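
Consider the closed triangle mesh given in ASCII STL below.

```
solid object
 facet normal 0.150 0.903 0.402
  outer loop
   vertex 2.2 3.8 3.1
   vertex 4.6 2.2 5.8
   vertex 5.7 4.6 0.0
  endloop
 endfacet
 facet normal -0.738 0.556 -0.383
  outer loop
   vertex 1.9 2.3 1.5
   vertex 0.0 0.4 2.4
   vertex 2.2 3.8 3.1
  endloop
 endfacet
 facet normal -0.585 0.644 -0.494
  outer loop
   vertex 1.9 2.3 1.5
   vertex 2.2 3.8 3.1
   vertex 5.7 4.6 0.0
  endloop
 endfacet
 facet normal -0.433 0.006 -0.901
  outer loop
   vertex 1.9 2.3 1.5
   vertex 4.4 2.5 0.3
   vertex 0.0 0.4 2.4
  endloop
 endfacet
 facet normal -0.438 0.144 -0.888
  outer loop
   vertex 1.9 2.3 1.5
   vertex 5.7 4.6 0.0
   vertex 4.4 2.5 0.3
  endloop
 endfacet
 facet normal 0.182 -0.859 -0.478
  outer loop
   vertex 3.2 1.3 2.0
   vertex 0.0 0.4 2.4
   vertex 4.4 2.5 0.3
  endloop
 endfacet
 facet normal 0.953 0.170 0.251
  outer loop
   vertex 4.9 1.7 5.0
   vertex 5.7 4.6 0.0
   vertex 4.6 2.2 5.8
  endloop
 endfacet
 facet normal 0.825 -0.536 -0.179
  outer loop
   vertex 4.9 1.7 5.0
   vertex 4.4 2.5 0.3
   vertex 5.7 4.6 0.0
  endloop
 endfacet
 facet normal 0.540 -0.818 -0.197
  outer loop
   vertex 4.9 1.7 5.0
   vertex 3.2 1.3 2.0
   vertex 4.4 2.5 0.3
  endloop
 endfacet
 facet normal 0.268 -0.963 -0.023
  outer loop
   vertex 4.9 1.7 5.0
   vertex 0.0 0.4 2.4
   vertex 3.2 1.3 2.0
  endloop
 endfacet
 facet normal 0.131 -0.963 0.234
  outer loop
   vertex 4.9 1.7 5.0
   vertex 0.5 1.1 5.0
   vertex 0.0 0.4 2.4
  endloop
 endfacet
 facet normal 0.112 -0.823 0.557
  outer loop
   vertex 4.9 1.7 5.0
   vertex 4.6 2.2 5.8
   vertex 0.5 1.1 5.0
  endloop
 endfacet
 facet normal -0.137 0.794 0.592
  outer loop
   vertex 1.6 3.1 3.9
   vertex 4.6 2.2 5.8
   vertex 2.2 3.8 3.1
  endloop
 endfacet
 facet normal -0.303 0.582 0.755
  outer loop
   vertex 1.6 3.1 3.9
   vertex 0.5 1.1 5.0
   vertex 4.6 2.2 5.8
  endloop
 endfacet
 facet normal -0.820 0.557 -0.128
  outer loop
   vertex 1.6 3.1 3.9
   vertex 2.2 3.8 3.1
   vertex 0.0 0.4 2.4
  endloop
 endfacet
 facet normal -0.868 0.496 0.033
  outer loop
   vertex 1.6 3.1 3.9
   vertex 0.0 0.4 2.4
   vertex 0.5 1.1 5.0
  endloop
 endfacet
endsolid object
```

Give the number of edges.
24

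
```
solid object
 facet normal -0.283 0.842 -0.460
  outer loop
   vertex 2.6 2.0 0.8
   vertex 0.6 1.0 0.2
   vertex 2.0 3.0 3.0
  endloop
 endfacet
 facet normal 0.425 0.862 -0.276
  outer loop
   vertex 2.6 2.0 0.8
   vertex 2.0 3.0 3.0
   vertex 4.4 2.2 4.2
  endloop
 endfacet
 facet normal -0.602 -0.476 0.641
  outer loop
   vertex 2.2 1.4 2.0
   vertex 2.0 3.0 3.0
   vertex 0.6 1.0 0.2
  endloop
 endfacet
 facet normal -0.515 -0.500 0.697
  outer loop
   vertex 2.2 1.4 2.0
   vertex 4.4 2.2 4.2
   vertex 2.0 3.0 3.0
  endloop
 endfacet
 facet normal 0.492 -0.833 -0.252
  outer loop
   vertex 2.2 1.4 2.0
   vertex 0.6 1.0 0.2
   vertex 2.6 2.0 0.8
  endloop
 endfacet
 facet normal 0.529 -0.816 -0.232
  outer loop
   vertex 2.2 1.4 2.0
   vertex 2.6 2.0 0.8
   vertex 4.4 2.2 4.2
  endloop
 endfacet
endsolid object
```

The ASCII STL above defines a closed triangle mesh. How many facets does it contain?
6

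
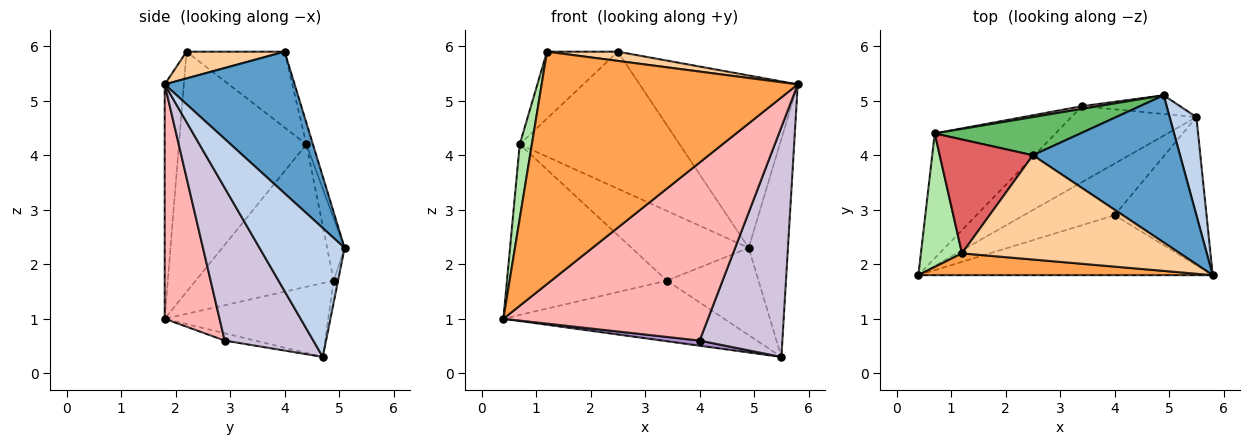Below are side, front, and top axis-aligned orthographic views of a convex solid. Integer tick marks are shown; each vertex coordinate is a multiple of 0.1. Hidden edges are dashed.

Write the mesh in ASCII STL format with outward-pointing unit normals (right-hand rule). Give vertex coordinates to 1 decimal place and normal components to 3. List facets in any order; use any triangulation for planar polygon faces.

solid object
 facet normal 0.530 0.645 0.550
  outer loop
   vertex 2.5 4.0 5.9
   vertex 5.8 1.8 5.3
   vertex 4.9 5.1 2.3
  endloop
 endfacet
 facet normal 0.892 0.412 0.185
  outer loop
   vertex 5.5 4.7 0.3
   vertex 4.9 5.1 2.3
   vertex 5.8 1.8 5.3
  endloop
 endfacet
 facet normal -0.074 -0.993 0.093
  outer loop
   vertex 1.2 2.2 5.9
   vertex 0.4 1.8 1.0
   vertex 5.8 1.8 5.3
  endloop
 endfacet
 facet normal 0.121 -0.088 0.989
  outer loop
   vertex 1.2 2.2 5.9
   vertex 5.8 1.8 5.3
   vertex 2.5 4.0 5.9
  endloop
 endfacet
 facet normal -0.039 0.963 0.268
  outer loop
   vertex 0.7 4.4 4.2
   vertex 2.5 4.0 5.9
   vertex 4.9 5.1 2.3
  endloop
 endfacet
 facet normal -0.981 -0.093 0.168
  outer loop
   vertex 0.7 4.4 4.2
   vertex 0.4 1.8 1.0
   vertex 1.2 2.2 5.9
  endloop
 endfacet
 facet normal -0.574 0.415 0.706
  outer loop
   vertex 0.7 4.4 4.2
   vertex 1.2 2.2 5.9
   vertex 2.5 4.0 5.9
  endloop
 endfacet
 facet normal 0.246 -0.919 -0.309
  outer loop
   vertex 4.0 2.9 0.6
   vertex 5.8 1.8 5.3
   vertex 0.4 1.8 1.0
  endloop
 endfacet
 facet normal -0.080 -0.099 -0.992
  outer loop
   vertex 4.0 2.9 0.6
   vertex 0.4 1.8 1.0
   vertex 5.5 4.7 0.3
  endloop
 endfacet
 facet normal 0.669 -0.625 -0.402
  outer loop
   vertex 4.0 2.9 0.6
   vertex 5.5 4.7 0.3
   vertex 5.8 1.8 5.3
  endloop
 endfacet
 facet normal -0.047 0.977 -0.209
  outer loop
   vertex 3.4 4.9 1.7
   vertex 4.9 5.1 2.3
   vertex 5.5 4.7 0.3
  endloop
 endfacet
 facet normal -0.147 0.988 0.039
  outer loop
   vertex 3.4 4.9 1.7
   vertex 0.7 4.4 4.2
   vertex 4.9 5.1 2.3
  endloop
 endfacet
 facet normal -0.419 0.566 -0.710
  outer loop
   vertex 3.4 4.9 1.7
   vertex 5.5 4.7 0.3
   vertex 0.4 1.8 1.0
  endloop
 endfacet
 facet normal -0.571 0.662 -0.485
  outer loop
   vertex 3.4 4.9 1.7
   vertex 0.4 1.8 1.0
   vertex 0.7 4.4 4.2
  endloop
 endfacet
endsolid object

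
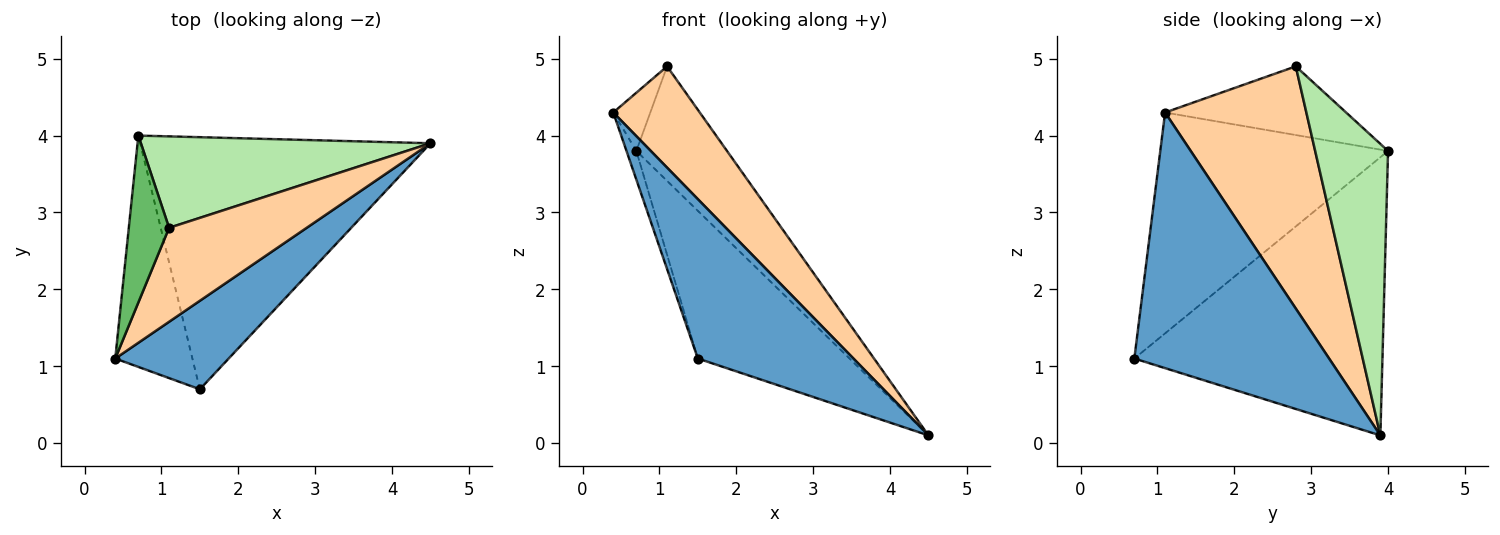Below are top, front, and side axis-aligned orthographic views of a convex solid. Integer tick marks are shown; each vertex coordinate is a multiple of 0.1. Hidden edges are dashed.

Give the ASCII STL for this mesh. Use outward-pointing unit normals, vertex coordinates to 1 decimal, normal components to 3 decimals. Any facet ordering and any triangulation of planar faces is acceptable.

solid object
 facet normal 0.738 -0.590 0.327
  outer loop
   vertex 1.5 0.7 1.1
   vertex 4.5 3.9 0.1
   vertex 0.4 1.1 4.3
  endloop
 endfacet
 facet normal -0.943 0.041 -0.329
  outer loop
   vertex 1.5 0.7 1.1
   vertex 0.4 1.1 4.3
   vertex 0.7 4.0 3.8
  endloop
 endfacet
 facet normal -0.637 0.390 -0.665
  outer loop
   vertex 1.5 0.7 1.1
   vertex 0.7 4.0 3.8
   vertex 4.5 3.9 0.1
  endloop
 endfacet
 facet normal 0.768 -0.470 0.436
  outer loop
   vertex 1.1 2.8 4.9
   vertex 0.4 1.1 4.3
   vertex 4.5 3.9 0.1
  endloop
 endfacet
 facet normal -0.849 0.174 0.498
  outer loop
   vertex 1.1 2.8 4.9
   vertex 0.7 4.0 3.8
   vertex 0.4 1.1 4.3
  endloop
 endfacet
 facet normal 0.532 0.662 0.528
  outer loop
   vertex 1.1 2.8 4.9
   vertex 4.5 3.9 0.1
   vertex 0.7 4.0 3.8
  endloop
 endfacet
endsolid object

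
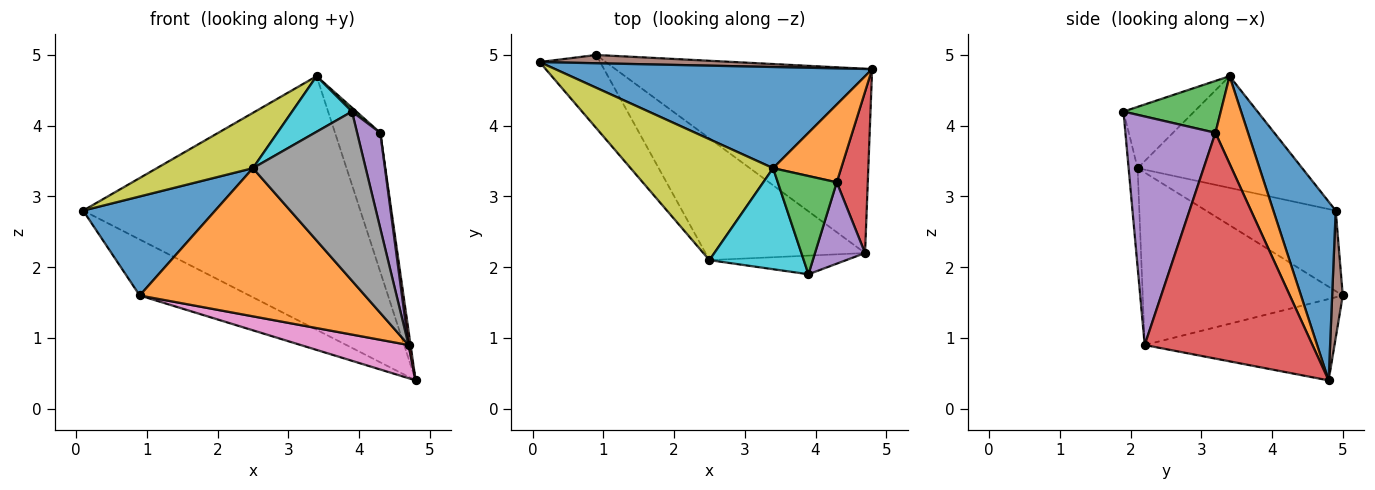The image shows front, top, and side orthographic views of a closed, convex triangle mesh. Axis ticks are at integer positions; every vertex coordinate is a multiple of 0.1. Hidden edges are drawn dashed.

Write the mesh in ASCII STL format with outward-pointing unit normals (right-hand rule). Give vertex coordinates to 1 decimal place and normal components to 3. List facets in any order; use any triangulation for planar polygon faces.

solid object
 facet normal 0.205 0.909 0.363
  outer loop
   vertex 3.4 3.4 4.7
   vertex 4.8 4.8 0.4
   vertex 0.1 4.9 2.8
  endloop
 endfacet
 facet normal 0.532 0.739 0.414
  outer loop
   vertex 4.3 3.2 3.9
   vertex 4.8 4.8 0.4
   vertex 3.4 3.4 4.7
  endloop
 endfacet
 facet normal 0.660 -0.030 0.750
  outer loop
   vertex 4.3 3.2 3.9
   vertex 3.4 3.4 4.7
   vertex 3.9 1.9 4.2
  endloop
 endfacet
 facet normal 0.991 -0.012 0.136
  outer loop
   vertex 4.3 3.2 3.9
   vertex 4.7 2.2 0.9
   vertex 4.8 4.8 0.4
  endloop
 endfacet
 facet normal 0.947 -0.244 0.208
  outer loop
   vertex 4.3 3.2 3.9
   vertex 3.9 1.9 4.2
   vertex 4.7 2.2 0.9
  endloop
 endfacet
 facet normal 0.095 0.985 0.146
  outer loop
   vertex 0.9 5.0 1.6
   vertex 0.1 4.9 2.8
   vertex 4.8 4.8 0.4
  endloop
 endfacet
 facet normal -0.298 -0.169 -0.940
  outer loop
   vertex 0.9 5.0 1.6
   vertex 4.8 4.8 0.4
   vertex 4.7 2.2 0.9
  endloop
 endfacet
 facet normal -0.079 -0.991 -0.109
  outer loop
   vertex 2.5 2.1 3.4
   vertex 4.7 2.2 0.9
   vertex 3.9 1.9 4.2
  endloop
 endfacet
 facet normal -0.580 -0.339 0.741
  outer loop
   vertex 2.5 2.1 3.4
   vertex 3.4 3.4 4.7
   vertex 0.1 4.9 2.8
  endloop
 endfacet
 facet normal -0.495 -0.419 0.761
  outer loop
   vertex 2.5 2.1 3.4
   vertex 3.9 1.9 4.2
   vertex 3.4 3.4 4.7
  endloop
 endfacet
 facet normal -0.620 -0.631 -0.466
  outer loop
   vertex 2.5 2.1 3.4
   vertex 0.1 4.9 2.8
   vertex 0.9 5.0 1.6
  endloop
 endfacet
 facet normal -0.566 -0.637 -0.523
  outer loop
   vertex 2.5 2.1 3.4
   vertex 0.9 5.0 1.6
   vertex 4.7 2.2 0.9
  endloop
 endfacet
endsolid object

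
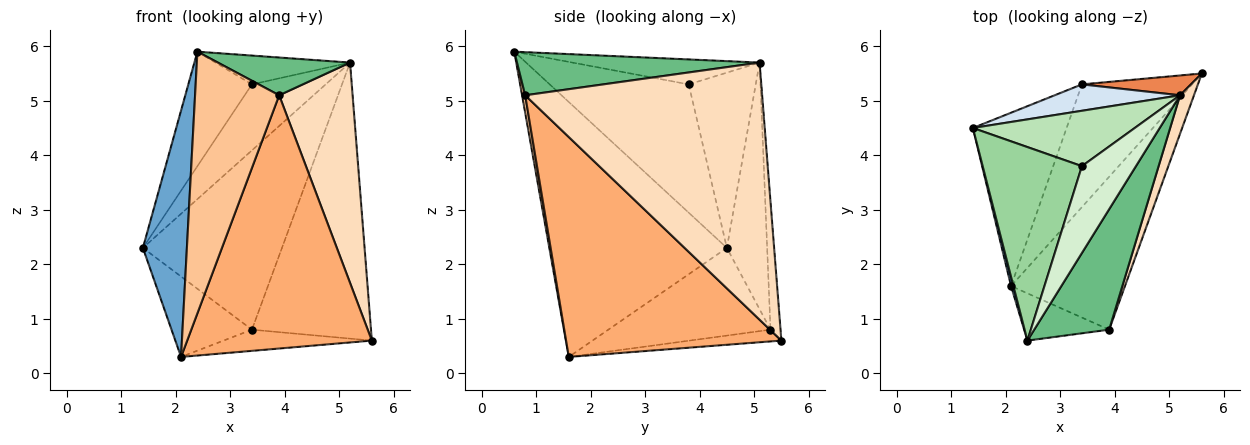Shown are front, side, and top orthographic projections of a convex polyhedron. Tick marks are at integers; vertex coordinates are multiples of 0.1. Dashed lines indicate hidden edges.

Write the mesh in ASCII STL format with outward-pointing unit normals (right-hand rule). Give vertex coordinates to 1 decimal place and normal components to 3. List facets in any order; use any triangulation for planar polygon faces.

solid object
 facet normal -0.971 -0.241 0.009
  outer loop
   vertex 2.1 1.6 0.3
   vertex 2.4 0.6 5.9
   vertex 1.4 4.5 2.3
  endloop
 endfacet
 facet normal -0.647 0.321 -0.692
  outer loop
   vertex 3.4 5.3 0.8
   vertex 2.1 1.6 0.3
   vertex 1.4 4.5 2.3
  endloop
 endfacet
 facet normal -0.104 0.169 -0.980
  outer loop
   vertex 3.4 5.3 0.8
   vertex 5.6 5.5 0.6
   vertex 2.1 1.6 0.3
  endloop
 endfacet
 facet normal -0.275 0.951 0.140
  outer loop
   vertex 3.4 5.3 0.8
   vertex 1.4 4.5 2.3
   vertex 5.2 5.1 5.7
  endloop
 endfacet
 facet normal -0.084 0.994 0.071
  outer loop
   vertex 3.4 5.3 0.8
   vertex 5.2 5.1 5.7
   vertex 5.6 5.5 0.6
  endloop
 endfacet
 facet normal 0.706 -0.606 -0.366
  outer loop
   vertex 3.9 0.8 5.1
   vertex 2.1 1.6 0.3
   vertex 5.6 5.5 0.6
  endloop
 endfacet
 facet normal 0.036 -0.983 -0.178
  outer loop
   vertex 3.9 0.8 5.1
   vertex 2.4 0.6 5.9
   vertex 2.1 1.6 0.3
  endloop
 endfacet
 facet normal 0.954 -0.296 0.052
  outer loop
   vertex 3.9 0.8 5.1
   vertex 5.6 5.5 0.6
   vertex 5.2 5.1 5.7
  endloop
 endfacet
 facet normal 0.481 -0.262 0.837
  outer loop
   vertex 3.9 0.8 5.1
   vertex 5.2 5.1 5.7
   vertex 2.4 0.6 5.9
  endloop
 endfacet
 facet normal -0.744 0.340 0.575
  outer loop
   vertex 3.4 3.8 5.3
   vertex 1.4 4.5 2.3
   vertex 2.4 0.6 5.9
  endloop
 endfacet
 facet normal -0.571 0.629 0.528
  outer loop
   vertex 3.4 3.8 5.3
   vertex 5.2 5.1 5.7
   vertex 1.4 4.5 2.3
  endloop
 endfacet
 facet normal -0.401 0.288 0.869
  outer loop
   vertex 3.4 3.8 5.3
   vertex 2.4 0.6 5.9
   vertex 5.2 5.1 5.7
  endloop
 endfacet
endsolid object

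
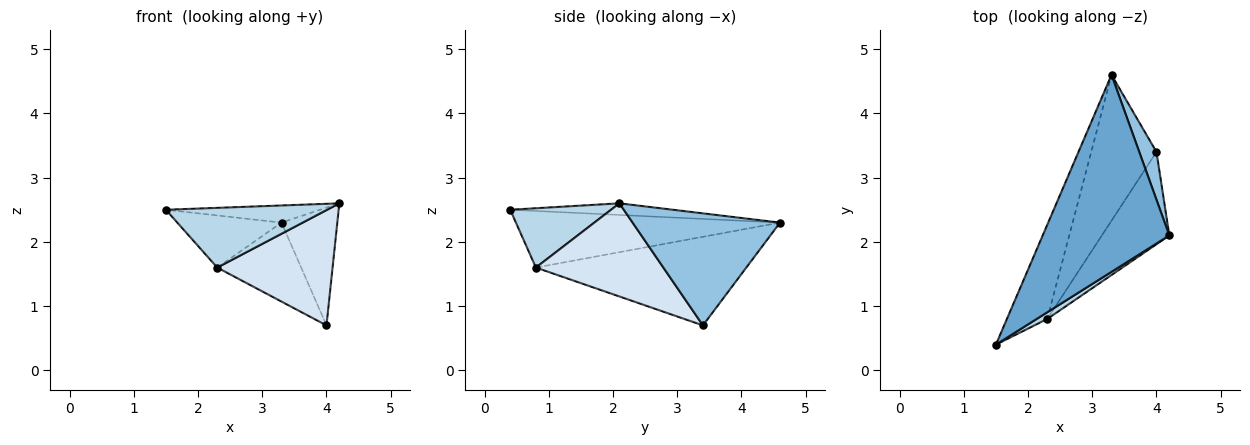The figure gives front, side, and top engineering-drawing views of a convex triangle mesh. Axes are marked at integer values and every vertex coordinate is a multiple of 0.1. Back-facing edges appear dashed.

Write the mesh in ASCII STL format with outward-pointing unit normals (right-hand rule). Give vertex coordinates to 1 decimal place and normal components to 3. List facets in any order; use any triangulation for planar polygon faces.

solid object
 facet normal -0.091 0.086 0.992
  outer loop
   vertex 3.3 4.6 2.3
   vertex 1.5 0.4 2.5
   vertex 4.2 2.1 2.6
  endloop
 endfacet
 facet normal 0.926 0.350 0.142
  outer loop
   vertex 4.0 3.4 0.7
   vertex 3.3 4.6 2.3
   vertex 4.2 2.1 2.6
  endloop
 endfacet
 facet normal 0.528 -0.844 0.094
  outer loop
   vertex 2.3 0.8 1.6
   vertex 4.2 2.1 2.6
   vertex 1.5 0.4 2.5
  endloop
 endfacet
 facet normal 0.653 -0.591 -0.473
  outer loop
   vertex 2.3 0.8 1.6
   vertex 4.0 3.4 0.7
   vertex 4.2 2.1 2.6
  endloop
 endfacet
 facet normal -0.775 0.306 -0.553
  outer loop
   vertex 2.3 0.8 1.6
   vertex 1.5 0.4 2.5
   vertex 3.3 4.6 2.3
  endloop
 endfacet
 facet normal -0.767 0.306 -0.565
  outer loop
   vertex 2.3 0.8 1.6
   vertex 3.3 4.6 2.3
   vertex 4.0 3.4 0.7
  endloop
 endfacet
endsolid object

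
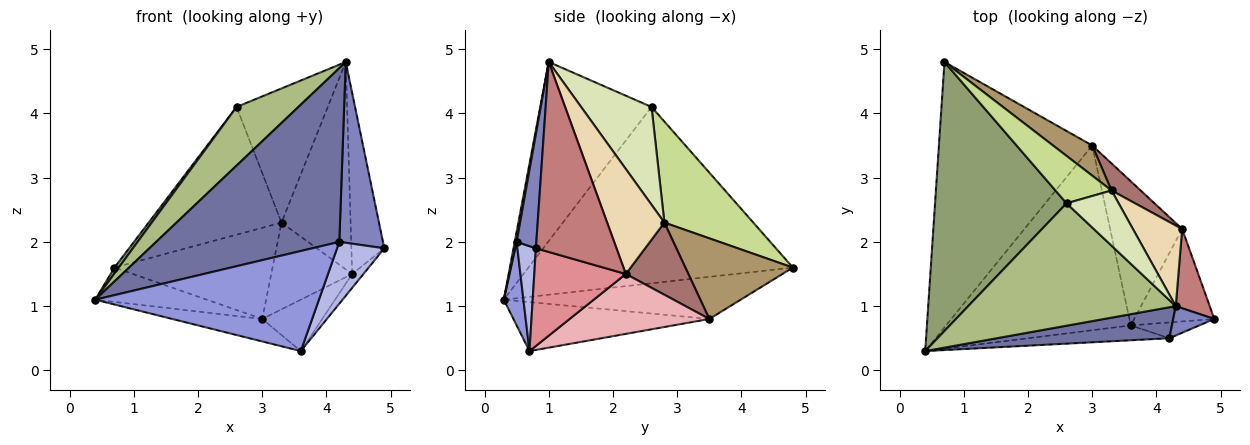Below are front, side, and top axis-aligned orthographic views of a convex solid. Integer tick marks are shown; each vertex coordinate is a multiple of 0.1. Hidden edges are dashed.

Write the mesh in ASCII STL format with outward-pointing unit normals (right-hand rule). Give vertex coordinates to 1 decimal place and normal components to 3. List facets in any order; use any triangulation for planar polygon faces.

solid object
 facet normal 0.010 -0.984 0.175
  outer loop
   vertex 4.2 0.5 2.0
   vertex 4.3 1.0 4.8
   vertex 0.4 0.3 1.1
  endloop
 endfacet
 facet normal 0.407 -0.901 0.146
  outer loop
   vertex 4.2 0.5 2.0
   vertex 4.9 0.8 1.9
   vertex 4.3 1.0 4.8
  endloop
 endfacet
 facet normal 0.087 -0.985 -0.146
  outer loop
   vertex 4.2 0.5 2.0
   vertex 0.4 0.3 1.1
   vertex 3.6 0.7 0.3
  endloop
 endfacet
 facet normal 0.355 -0.906 -0.232
  outer loop
   vertex 4.2 0.5 2.0
   vertex 3.6 0.7 0.3
   vertex 4.9 0.8 1.9
  endloop
 endfacet
 facet normal -0.802 -0.013 0.598
  outer loop
   vertex 2.6 2.6 4.1
   vertex 0.7 4.8 1.6
   vertex 0.4 0.3 1.1
  endloop
 endfacet
 facet normal -0.614 -0.341 0.712
  outer loop
   vertex 2.6 2.6 4.1
   vertex 0.4 0.3 1.1
   vertex 4.3 1.0 4.8
  endloop
 endfacet
 facet normal 0.531 0.794 0.295
  outer loop
   vertex 3.3 2.8 2.3
   vertex 0.7 4.8 1.6
   vertex 2.6 2.6 4.1
  endloop
 endfacet
 facet normal 0.581 0.753 0.310
  outer loop
   vertex 3.3 2.8 2.3
   vertex 2.6 2.6 4.1
   vertex 4.3 1.0 4.8
  endloop
 endfacet
 facet normal 0.543 0.798 0.264
  outer loop
   vertex 3.0 3.5 0.8
   vertex 0.7 4.8 1.6
   vertex 3.3 2.8 2.3
  endloop
 endfacet
 facet normal -0.263 0.124 -0.957
  outer loop
   vertex 3.0 3.5 0.8
   vertex 0.4 0.3 1.1
   vertex 0.7 4.8 1.6
  endloop
 endfacet
 facet normal -0.255 0.117 -0.960
  outer loop
   vertex 3.0 3.5 0.8
   vertex 3.6 0.7 0.3
   vertex 0.4 0.3 1.1
  endloop
 endfacet
 facet normal 0.611 0.738 0.287
  outer loop
   vertex 4.4 2.2 1.5
   vertex 3.3 2.8 2.3
   vertex 4.3 1.0 4.8
  endloop
 endfacet
 facet normal 0.593 0.768 0.240
  outer loop
   vertex 4.4 2.2 1.5
   vertex 3.0 3.5 0.8
   vertex 3.3 2.8 2.3
  endloop
 endfacet
 facet normal 0.913 0.373 0.163
  outer loop
   vertex 4.4 2.2 1.5
   vertex 4.3 1.0 4.8
   vertex 4.9 0.8 1.9
  endloop
 endfacet
 facet normal 0.770 0.095 -0.631
  outer loop
   vertex 4.4 2.2 1.5
   vertex 4.9 0.8 1.9
   vertex 3.6 0.7 0.3
  endloop
 endfacet
 facet normal 0.616 0.265 -0.742
  outer loop
   vertex 4.4 2.2 1.5
   vertex 3.6 0.7 0.3
   vertex 3.0 3.5 0.8
  endloop
 endfacet
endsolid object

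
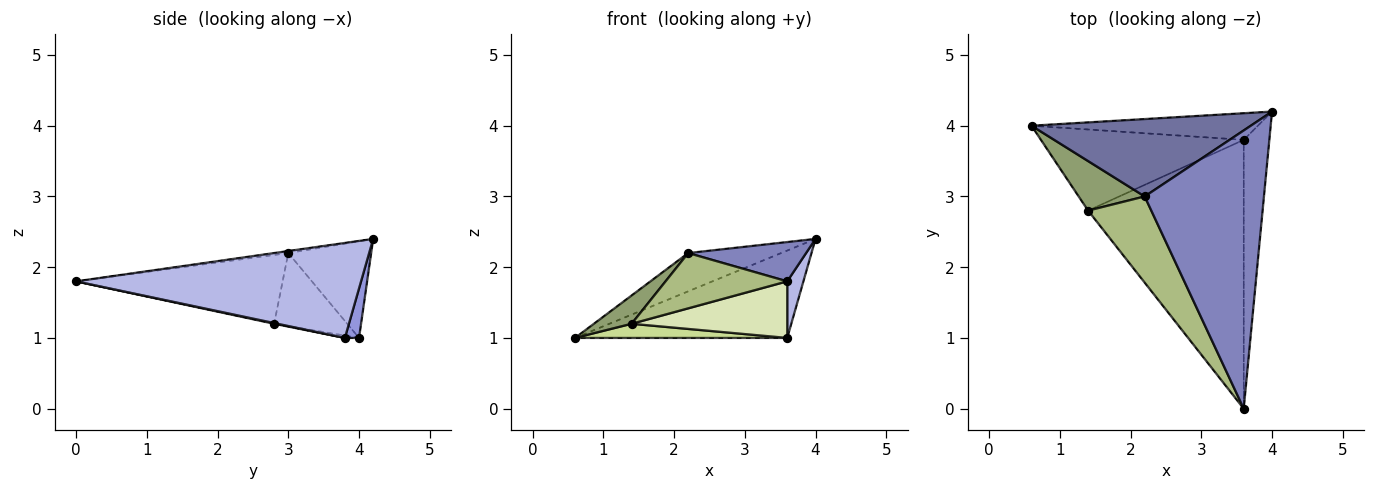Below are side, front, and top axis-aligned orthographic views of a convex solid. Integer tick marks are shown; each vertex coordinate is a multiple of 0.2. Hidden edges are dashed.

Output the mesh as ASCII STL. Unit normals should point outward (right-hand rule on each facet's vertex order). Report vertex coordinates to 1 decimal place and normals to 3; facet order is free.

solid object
 facet normal -0.368 0.412 0.834
  outer loop
   vertex 2.2 3.0 2.2
   vertex 4.0 4.2 2.4
   vertex 0.6 4.0 1.0
  endloop
 endfacet
 facet normal -0.017 -0.140 0.990
  outer loop
   vertex 2.2 3.0 2.2
   vertex 3.6 0.0 1.8
   vertex 4.0 4.2 2.4
  endloop
 endfacet
 facet normal 0.064 0.955 -0.291
  outer loop
   vertex 3.6 3.8 1.0
   vertex 0.6 4.0 1.0
   vertex 4.0 4.2 2.4
  endloop
 endfacet
 facet normal 0.964 -0.055 -0.260
  outer loop
   vertex 3.6 3.8 1.0
   vertex 4.0 4.2 2.4
   vertex 3.6 0.0 1.8
  endloop
 endfacet
 facet normal -0.693 -0.358 0.626
  outer loop
   vertex 1.4 2.8 1.2
   vertex 2.2 3.0 2.2
   vertex 0.6 4.0 1.0
  endloop
 endfacet
 facet normal -0.676 -0.398 0.620
  outer loop
   vertex 1.4 2.8 1.2
   vertex 3.6 0.0 1.8
   vertex 2.2 3.0 2.2
  endloop
 endfacet
 facet normal -0.011 -0.172 -0.985
  outer loop
   vertex 1.4 2.8 1.2
   vertex 0.6 4.0 1.0
   vertex 3.6 3.8 1.0
  endloop
 endfacet
 facet normal 0.005 -0.206 -0.979
  outer loop
   vertex 1.4 2.8 1.2
   vertex 3.6 3.8 1.0
   vertex 3.6 0.0 1.8
  endloop
 endfacet
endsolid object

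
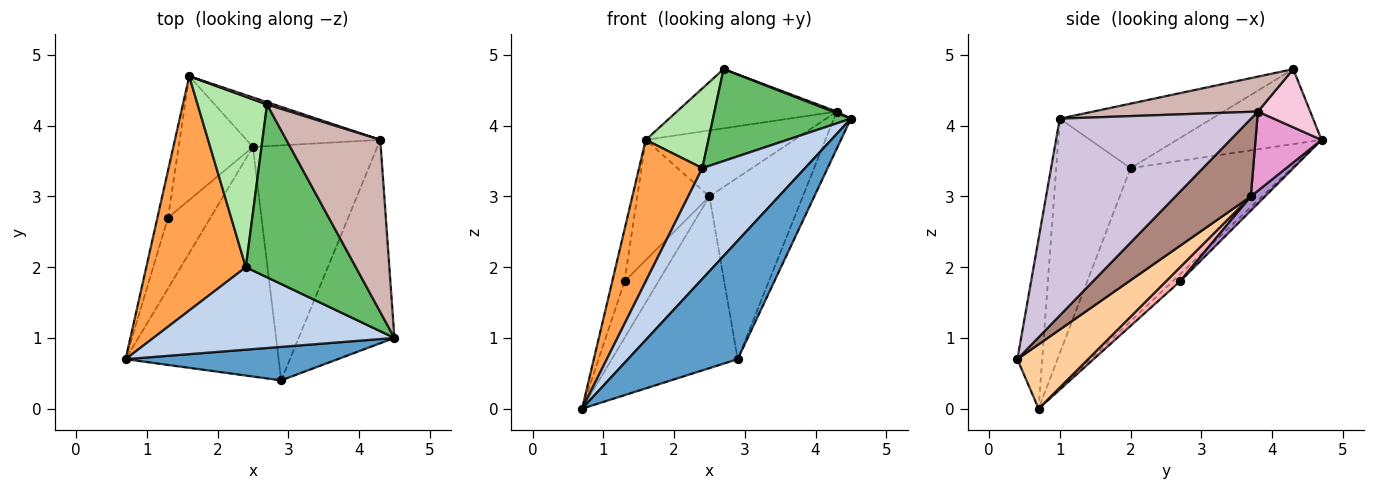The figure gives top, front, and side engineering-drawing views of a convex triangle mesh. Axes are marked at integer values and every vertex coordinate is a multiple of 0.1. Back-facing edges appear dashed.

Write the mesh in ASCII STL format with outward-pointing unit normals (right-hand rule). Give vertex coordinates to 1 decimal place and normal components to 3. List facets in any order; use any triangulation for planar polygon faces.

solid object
 facet normal -0.213 -0.940 0.266
  outer loop
   vertex 2.9 0.4 0.7
   vertex 4.5 1.0 4.1
   vertex 0.7 0.7 0.0
  endloop
 endfacet
 facet normal -0.502 -0.694 0.516
  outer loop
   vertex 2.4 2.0 3.4
   vertex 0.7 0.7 0.0
   vertex 4.5 1.0 4.1
  endloop
 endfacet
 facet normal -0.796 -0.313 0.518
  outer loop
   vertex 2.4 2.0 3.4
   vertex 1.6 4.7 3.8
   vertex 0.7 0.7 0.0
  endloop
 endfacet
 facet normal 0.319 0.568 -0.759
  outer loop
   vertex 2.5 3.7 3.0
   vertex 2.9 0.4 0.7
   vertex 0.7 0.7 0.0
  endloop
 endfacet
 facet normal -0.460 -0.417 0.784
  outer loop
   vertex 2.7 4.3 4.8
   vertex 2.4 2.0 3.4
   vertex 4.5 1.0 4.1
  endloop
 endfacet
 facet normal -0.699 -0.303 0.648
  outer loop
   vertex 2.7 4.3 4.8
   vertex 1.6 4.7 3.8
   vertex 2.4 2.0 3.4
  endloop
 endfacet
 facet normal -0.409 0.675 -0.614
  outer loop
   vertex 1.3 2.7 1.8
   vertex 0.7 0.7 0.0
   vertex 1.6 4.7 3.8
  endloop
 endfacet
 facet normal 0.252 0.605 -0.756
  outer loop
   vertex 1.3 2.7 1.8
   vertex 2.5 3.7 3.0
   vertex 0.7 0.7 0.0
  endloop
 endfacet
 facet normal 0.135 0.690 -0.711
  outer loop
   vertex 1.3 2.7 1.8
   vertex 1.6 4.7 3.8
   vertex 2.5 3.7 3.0
  endloop
 endfacet
 facet normal 0.896 0.080 -0.436
  outer loop
   vertex 4.3 3.8 4.2
   vertex 4.5 1.0 4.1
   vertex 2.9 0.4 0.7
  endloop
 endfacet
 facet normal 0.443 0.548 -0.710
  outer loop
   vertex 4.3 3.8 4.2
   vertex 2.9 0.4 0.7
   vertex 2.5 3.7 3.0
  endloop
 endfacet
 facet normal 0.349 -0.009 0.937
  outer loop
   vertex 4.3 3.8 4.2
   vertex 2.7 4.3 4.8
   vertex 4.5 1.0 4.1
  endloop
 endfacet
 facet normal 0.335 0.754 -0.565
  outer loop
   vertex 4.3 3.8 4.2
   vertex 2.5 3.7 3.0
   vertex 1.6 4.7 3.8
  endloop
 endfacet
 facet normal 0.311 0.950 0.038
  outer loop
   vertex 4.3 3.8 4.2
   vertex 1.6 4.7 3.8
   vertex 2.7 4.3 4.8
  endloop
 endfacet
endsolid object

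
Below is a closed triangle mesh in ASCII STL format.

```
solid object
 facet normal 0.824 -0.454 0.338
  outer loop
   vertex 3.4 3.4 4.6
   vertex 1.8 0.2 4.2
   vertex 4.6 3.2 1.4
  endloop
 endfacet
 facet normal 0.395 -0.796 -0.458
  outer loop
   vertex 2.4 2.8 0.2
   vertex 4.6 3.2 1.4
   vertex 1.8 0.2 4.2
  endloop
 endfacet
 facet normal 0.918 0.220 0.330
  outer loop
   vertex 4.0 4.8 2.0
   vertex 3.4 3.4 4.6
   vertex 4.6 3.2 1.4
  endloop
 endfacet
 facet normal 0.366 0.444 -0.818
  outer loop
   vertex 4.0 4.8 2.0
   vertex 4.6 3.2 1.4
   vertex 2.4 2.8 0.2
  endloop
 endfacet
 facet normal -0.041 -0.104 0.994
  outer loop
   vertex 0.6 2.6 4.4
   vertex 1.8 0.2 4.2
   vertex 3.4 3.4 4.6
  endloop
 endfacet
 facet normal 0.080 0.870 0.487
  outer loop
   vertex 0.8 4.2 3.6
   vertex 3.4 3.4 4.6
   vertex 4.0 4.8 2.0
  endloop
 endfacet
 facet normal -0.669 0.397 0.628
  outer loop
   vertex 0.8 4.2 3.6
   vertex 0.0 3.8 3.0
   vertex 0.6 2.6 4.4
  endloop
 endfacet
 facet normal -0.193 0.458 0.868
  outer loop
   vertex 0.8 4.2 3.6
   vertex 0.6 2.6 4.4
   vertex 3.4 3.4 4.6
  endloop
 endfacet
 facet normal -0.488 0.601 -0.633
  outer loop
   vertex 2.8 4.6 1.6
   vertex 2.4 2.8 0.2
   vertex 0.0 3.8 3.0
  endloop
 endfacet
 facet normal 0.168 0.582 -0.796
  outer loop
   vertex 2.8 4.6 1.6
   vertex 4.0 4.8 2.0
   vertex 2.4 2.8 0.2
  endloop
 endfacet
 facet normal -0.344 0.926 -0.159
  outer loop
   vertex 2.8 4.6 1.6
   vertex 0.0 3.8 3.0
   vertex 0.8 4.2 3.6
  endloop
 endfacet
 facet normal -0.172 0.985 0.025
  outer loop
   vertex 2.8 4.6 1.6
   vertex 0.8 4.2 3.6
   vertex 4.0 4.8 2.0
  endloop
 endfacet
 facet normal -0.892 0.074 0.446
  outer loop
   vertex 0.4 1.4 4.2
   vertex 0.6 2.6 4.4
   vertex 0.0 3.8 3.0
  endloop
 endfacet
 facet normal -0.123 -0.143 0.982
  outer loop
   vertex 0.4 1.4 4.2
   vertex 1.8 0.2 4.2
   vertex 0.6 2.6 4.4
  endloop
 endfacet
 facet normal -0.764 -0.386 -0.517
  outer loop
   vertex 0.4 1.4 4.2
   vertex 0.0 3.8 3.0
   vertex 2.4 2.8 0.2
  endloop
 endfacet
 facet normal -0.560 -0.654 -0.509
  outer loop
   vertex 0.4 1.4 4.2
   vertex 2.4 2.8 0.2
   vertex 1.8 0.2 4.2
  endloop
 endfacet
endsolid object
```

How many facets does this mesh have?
16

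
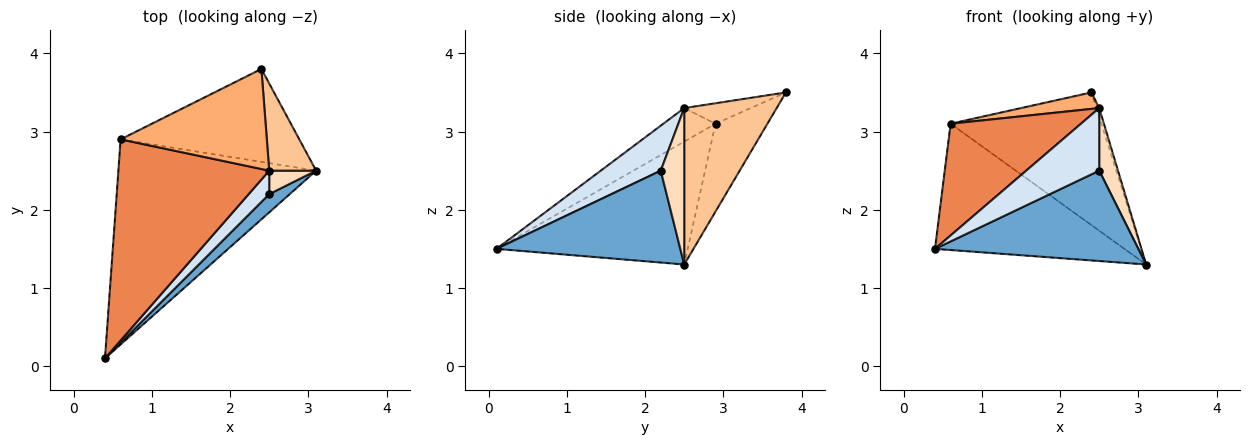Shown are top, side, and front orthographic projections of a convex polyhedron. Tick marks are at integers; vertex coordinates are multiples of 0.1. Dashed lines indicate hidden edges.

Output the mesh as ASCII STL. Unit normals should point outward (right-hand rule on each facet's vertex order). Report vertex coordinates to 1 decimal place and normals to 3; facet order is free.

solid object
 facet normal 0.663 -0.734 0.148
  outer loop
   vertex 2.5 2.2 2.5
   vertex 0.4 0.1 1.5
   vertex 3.1 2.5 1.3
  endloop
 endfacet
 facet normal -0.468 0.463 -0.753
  outer loop
   vertex 0.6 2.9 3.1
   vertex 3.1 2.5 1.3
   vertex 0.4 0.1 1.5
  endloop
 endfacet
 facet normal -0.271 0.788 -0.552
  outer loop
   vertex 0.6 2.9 3.1
   vertex 2.4 3.8 3.5
   vertex 3.1 2.5 1.3
  endloop
 endfacet
 facet normal 0.610 -0.742 0.278
  outer loop
   vertex 2.5 2.5 3.3
   vertex 0.4 0.1 1.5
   vertex 2.5 2.2 2.5
  endloop
 endfacet
 facet normal -0.191 -0.477 0.858
  outer loop
   vertex 2.5 2.5 3.3
   vertex 0.6 2.9 3.1
   vertex 0.4 0.1 1.5
  endloop
 endfacet
 facet normal -0.137 -0.161 0.977
  outer loop
   vertex 2.5 2.5 3.3
   vertex 2.4 3.8 3.5
   vertex 0.6 2.9 3.1
  endloop
 endfacet
 facet normal 0.957 0.029 0.287
  outer loop
   vertex 2.5 2.5 3.3
   vertex 3.1 2.5 1.3
   vertex 2.4 3.8 3.5
  endloop
 endfacet
 facet normal 0.760 -0.608 0.228
  outer loop
   vertex 2.5 2.5 3.3
   vertex 2.5 2.2 2.5
   vertex 3.1 2.5 1.3
  endloop
 endfacet
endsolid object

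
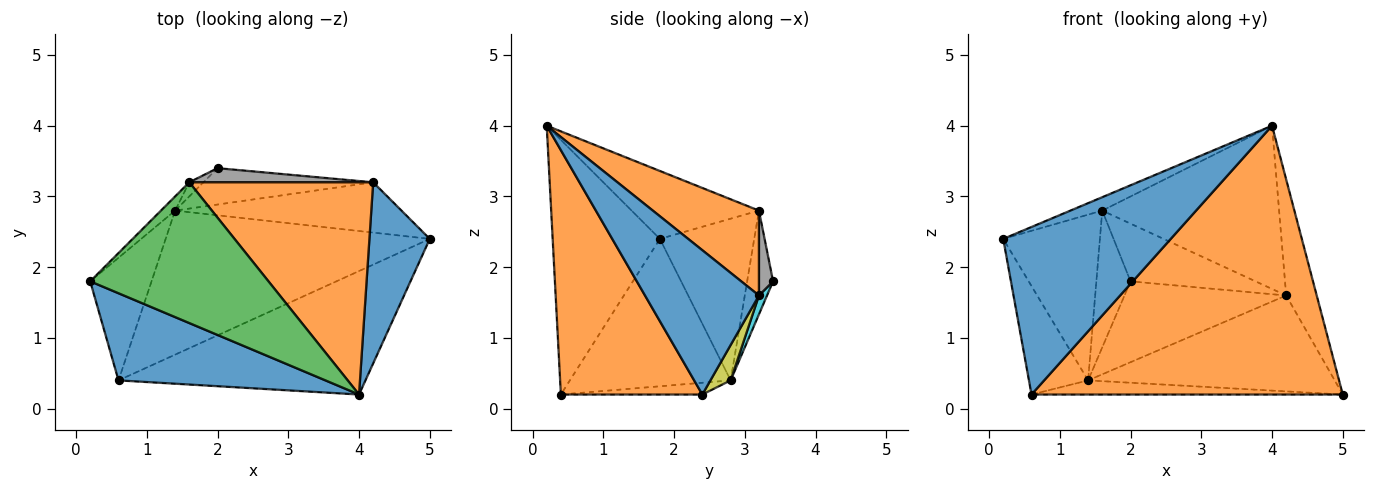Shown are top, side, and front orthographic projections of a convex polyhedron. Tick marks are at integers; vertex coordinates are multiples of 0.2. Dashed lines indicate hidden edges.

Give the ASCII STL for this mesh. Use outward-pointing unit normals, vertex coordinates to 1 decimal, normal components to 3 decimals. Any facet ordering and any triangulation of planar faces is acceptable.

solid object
 facet normal -0.494 -0.772 0.401
  outer loop
   vertex 0.6 0.4 0.2
   vertex 4.0 0.2 4.0
   vertex 0.2 1.8 2.4
  endloop
 endfacet
 facet normal 0.382 -0.840 -0.386
  outer loop
   vertex 0.6 0.4 0.2
   vertex 5.0 2.4 0.2
   vertex 4.0 0.2 4.0
  endloop
 endfacet
 facet normal -0.355 0.089 0.931
  outer loop
   vertex 1.6 3.2 2.8
   vertex 0.2 1.8 2.4
   vertex 4.0 0.2 4.0
  endloop
 endfacet
 facet normal -0.044 0.098 -0.994
  outer loop
   vertex 1.4 2.8 0.4
   vertex 5.0 2.4 0.2
   vertex 0.6 0.4 0.2
  endloop
 endfacet
 facet normal -0.874 0.322 -0.364
  outer loop
   vertex 1.4 2.8 0.4
   vertex 0.6 0.4 0.2
   vertex 0.2 1.8 2.4
  endloop
 endfacet
 facet normal -0.697 0.714 -0.061
  outer loop
   vertex 1.4 2.8 0.4
   vertex 0.2 1.8 2.4
   vertex 1.6 3.2 2.8
  endloop
 endfacet
 facet normal -0.602 0.794 -0.082
  outer loop
   vertex 1.4 2.8 0.4
   vertex 1.6 3.2 2.8
   vertex 2.0 3.4 1.8
  endloop
 endfacet
 facet normal 0.109 0.965 0.237
  outer loop
   vertex 4.2 3.2 1.6
   vertex 2.0 3.4 1.8
   vertex 1.6 3.2 2.8
  endloop
 endfacet
 facet normal 0.072 0.883 -0.463
  outer loop
   vertex 4.2 3.2 1.6
   vertex 5.0 2.4 0.2
   vertex 1.4 2.8 0.4
  endloop
 endfacet
 facet normal 0.046 0.911 -0.410
  outer loop
   vertex 4.2 3.2 1.6
   vertex 1.4 2.8 0.4
   vertex 2.0 3.4 1.8
  endloop
 endfacet
 facet normal 0.896 0.240 0.375
  outer loop
   vertex 4.2 3.2 1.6
   vertex 4.0 0.2 4.0
   vertex 5.0 2.4 0.2
  endloop
 endfacet
 facet normal 0.344 0.573 0.744
  outer loop
   vertex 4.2 3.2 1.6
   vertex 1.6 3.2 2.8
   vertex 4.0 0.2 4.0
  endloop
 endfacet
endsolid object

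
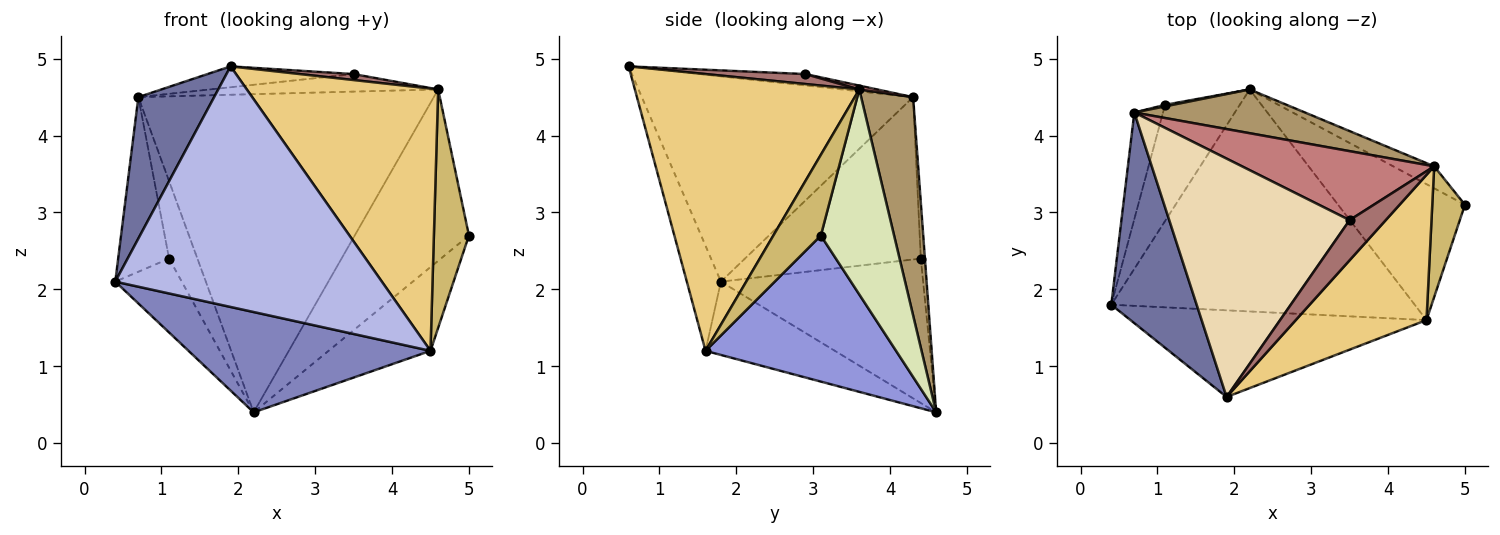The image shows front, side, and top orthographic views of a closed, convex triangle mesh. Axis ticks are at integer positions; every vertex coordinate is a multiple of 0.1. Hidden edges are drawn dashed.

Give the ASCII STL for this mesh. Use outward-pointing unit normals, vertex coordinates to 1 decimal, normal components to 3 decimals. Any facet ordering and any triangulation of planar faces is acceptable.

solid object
 facet normal -0.894 -0.250 0.372
  outer loop
   vertex 0.7 4.3 4.5
   vertex 0.4 1.8 2.1
   vertex 1.9 0.6 4.9
  endloop
 endfacet
 facet normal -0.215 -0.402 -0.890
  outer loop
   vertex 4.5 1.6 1.2
   vertex 0.4 1.8 2.1
   vertex 2.2 4.6 0.4
  endloop
 endfacet
 facet normal 0.700 0.375 -0.608
  outer loop
   vertex 4.5 1.6 1.2
   vertex 2.2 4.6 0.4
   vertex 5.0 3.1 2.7
  endloop
 endfacet
 facet normal -0.119 -0.934 -0.336
  outer loop
   vertex 4.5 1.6 1.2
   vertex 1.9 0.6 4.9
   vertex 0.4 1.8 2.1
  endloop
 endfacet
 facet normal -0.853 0.280 -0.441
  outer loop
   vertex 1.1 4.4 2.4
   vertex 2.2 4.6 0.4
   vertex 0.4 1.8 2.1
  endloop
 endfacet
 facet normal -0.947 0.274 -0.167
  outer loop
   vertex 1.1 4.4 2.4
   vertex 0.4 1.8 2.1
   vertex 0.7 4.3 4.5
  endloop
 endfacet
 facet normal -0.144 0.989 0.020
  outer loop
   vertex 1.1 4.4 2.4
   vertex 0.7 4.3 4.5
   vertex 2.2 4.6 0.4
  endloop
 endfacet
 facet normal 0.537 0.837 -0.107
  outer loop
   vertex 4.6 3.6 4.6
   vertex 5.0 3.1 2.7
   vertex 2.2 4.6 0.4
  endloop
 endfacet
 facet normal 0.172 0.976 0.134
  outer loop
   vertex 4.6 3.6 4.6
   vertex 2.2 4.6 0.4
   vertex 0.7 4.3 4.5
  endloop
 endfacet
 facet normal 0.765 -0.565 0.310
  outer loop
   vertex 4.6 3.6 4.6
   vertex 4.5 1.6 1.2
   vertex 5.0 3.1 2.7
  endloop
 endfacet
 facet normal 0.716 -0.611 0.338
  outer loop
   vertex 4.6 3.6 4.6
   vertex 1.9 0.6 4.9
   vertex 4.5 1.6 1.2
  endloop
 endfacet
 facet normal -0.063 0.087 0.994
  outer loop
   vertex 3.5 2.9 4.8
   vertex 0.7 4.3 4.5
   vertex 1.9 0.6 4.9
  endloop
 endfacet
 facet normal 0.264 -0.142 0.954
  outer loop
   vertex 3.5 2.9 4.8
   vertex 1.9 0.6 4.9
   vertex 4.6 3.6 4.6
  endloop
 endfacet
 facet normal 0.019 0.246 0.969
  outer loop
   vertex 3.5 2.9 4.8
   vertex 4.6 3.6 4.6
   vertex 0.7 4.3 4.5
  endloop
 endfacet
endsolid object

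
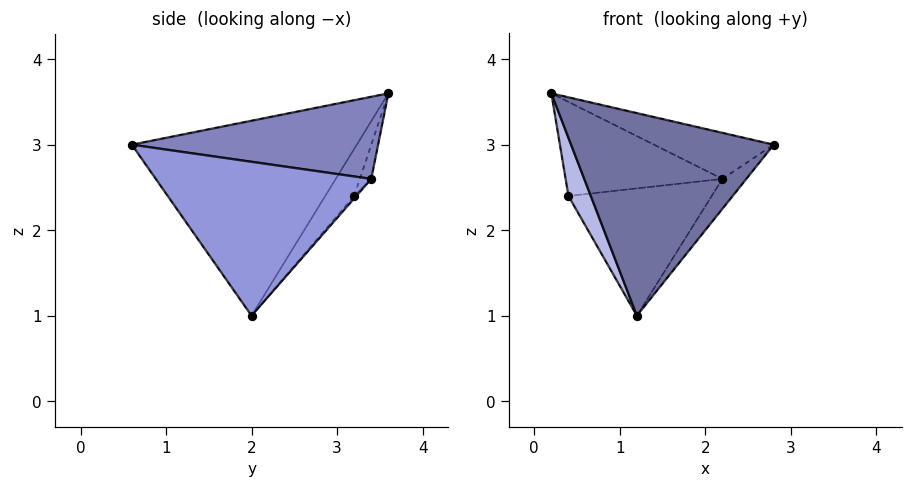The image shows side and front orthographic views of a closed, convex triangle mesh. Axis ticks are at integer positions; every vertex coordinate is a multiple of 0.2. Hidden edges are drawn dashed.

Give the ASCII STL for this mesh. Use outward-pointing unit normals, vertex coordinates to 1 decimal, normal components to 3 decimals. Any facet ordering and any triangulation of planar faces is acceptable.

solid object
 facet normal -0.737 -0.664 0.125
  outer loop
   vertex 1.2 2.0 1.0
   vertex 2.8 0.6 3.0
   vertex 0.2 3.6 3.6
  endloop
 endfacet
 facet normal 0.454 0.221 0.863
  outer loop
   vertex 2.2 3.4 2.6
   vertex 0.2 3.6 3.6
   vertex 2.8 0.6 3.0
  endloop
 endfacet
 facet normal 0.807 0.090 -0.583
  outer loop
   vertex 2.2 3.4 2.6
   vertex 2.8 0.6 3.0
   vertex 1.2 2.0 1.0
  endloop
 endfacet
 facet normal -0.789 -0.610 0.072
  outer loop
   vertex 0.4 3.2 2.4
   vertex 1.2 2.0 1.0
   vertex 0.2 3.6 3.6
  endloop
 endfacet
 facet normal -0.069 0.943 -0.326
  outer loop
   vertex 0.4 3.2 2.4
   vertex 0.2 3.6 3.6
   vertex 2.2 3.4 2.6
  endloop
 endfacet
 facet normal -0.011 0.756 -0.654
  outer loop
   vertex 0.4 3.2 2.4
   vertex 2.2 3.4 2.6
   vertex 1.2 2.0 1.0
  endloop
 endfacet
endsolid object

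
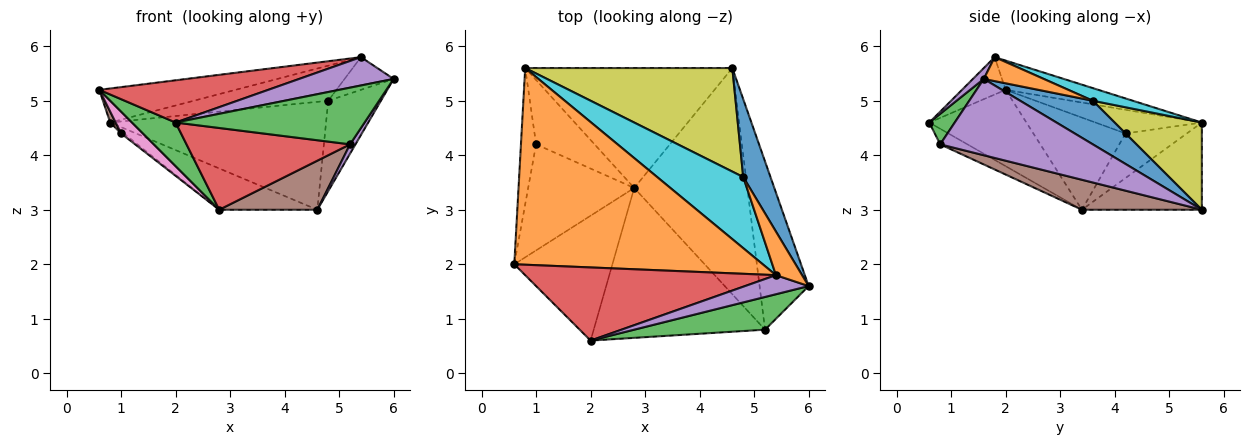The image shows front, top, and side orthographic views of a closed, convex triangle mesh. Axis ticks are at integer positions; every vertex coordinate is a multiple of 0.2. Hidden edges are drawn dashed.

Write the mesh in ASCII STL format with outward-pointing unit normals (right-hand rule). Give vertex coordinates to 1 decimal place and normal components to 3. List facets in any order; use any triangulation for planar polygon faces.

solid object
 facet normal -0.370 0.303 -0.878
  outer loop
   vertex 4.6 5.6 3.0
   vertex 2.8 3.4 3.0
   vertex 0.8 5.6 4.6
  endloop
 endfacet
 facet normal -0.115 0.170 0.979
  outer loop
   vertex 5.4 1.8 5.8
   vertex 0.8 5.6 4.6
   vertex 0.6 2.0 5.2
  endloop
 endfacet
 facet normal -0.592 -0.266 -0.761
  outer loop
   vertex 2.0 0.6 4.6
   vertex 0.6 2.0 5.2
   vertex 2.8 3.4 3.0
  endloop
 endfacet
 facet normal -0.128 -0.496 0.859
  outer loop
   vertex 2.0 0.6 4.6
   vertex 5.4 1.8 5.8
   vertex 0.6 2.0 5.2
  endloop
 endfacet
 facet normal 0.095 -0.826 0.556
  outer loop
   vertex 2.0 0.6 4.6
   vertex 6.0 1.6 5.4
   vertex 5.4 1.8 5.8
  endloop
 endfacet
 facet normal -0.841 -0.043 -0.539
  outer loop
   vertex 1.0 4.2 4.4
   vertex 0.6 2.0 5.2
   vertex 0.8 5.6 4.6
  endloop
 endfacet
 facet normal -0.648 -0.153 -0.746
  outer loop
   vertex 1.0 4.2 4.4
   vertex 2.8 3.4 3.0
   vertex 0.6 2.0 5.2
  endloop
 endfacet
 facet normal -0.606 0.027 -0.795
  outer loop
   vertex 1.0 4.2 4.4
   vertex 0.8 5.6 4.6
   vertex 2.8 3.4 3.0
  endloop
 endfacet
 facet normal 0.280 0.693 0.665
  outer loop
   vertex 4.8 3.6 5.0
   vertex 4.6 5.6 3.0
   vertex 0.8 5.6 4.6
  endloop
 endfacet
 facet normal 0.130 0.439 0.889
  outer loop
   vertex 4.8 3.6 5.0
   vertex 0.8 5.6 4.6
   vertex 5.4 1.8 5.8
  endloop
 endfacet
 facet normal 0.722 0.524 0.451
  outer loop
   vertex 4.8 3.6 5.0
   vertex 6.0 1.6 5.4
   vertex 4.6 5.6 3.0
  endloop
 endfacet
 facet normal 0.591 0.484 0.645
  outer loop
   vertex 4.8 3.6 5.0
   vertex 5.4 1.8 5.8
   vertex 6.0 1.6 5.4
  endloop
 endfacet
 facet normal 0.116 -0.860 0.496
  outer loop
   vertex 5.2 0.8 4.2
   vertex 6.0 1.6 5.4
   vertex 2.0 0.6 4.6
  endloop
 endfacet
 facet normal -0.080 -0.477 -0.875
  outer loop
   vertex 5.2 0.8 4.2
   vertex 2.0 0.6 4.6
   vertex 2.8 3.4 3.0
  endloop
 endfacet
 facet normal 0.841 -0.030 -0.541
  outer loop
   vertex 5.2 0.8 4.2
   vertex 4.6 5.6 3.0
   vertex 6.0 1.6 5.4
  endloop
 endfacet
 facet normal 0.251 -0.205 -0.946
  outer loop
   vertex 5.2 0.8 4.2
   vertex 2.8 3.4 3.0
   vertex 4.6 5.6 3.0
  endloop
 endfacet
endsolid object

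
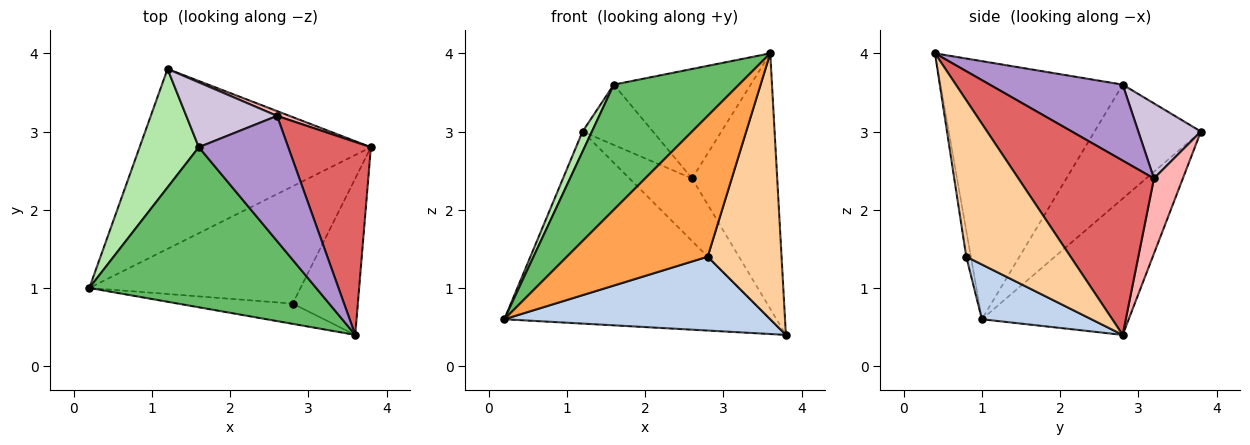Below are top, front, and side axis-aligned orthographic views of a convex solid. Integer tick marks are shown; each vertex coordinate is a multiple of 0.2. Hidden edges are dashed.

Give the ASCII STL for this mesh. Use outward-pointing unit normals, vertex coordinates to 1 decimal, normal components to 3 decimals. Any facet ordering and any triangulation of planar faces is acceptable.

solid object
 facet normal -0.374 0.677 -0.634
  outer loop
   vertex 1.2 3.8 3.0
   vertex 3.8 2.8 0.4
   vertex 0.2 1.0 0.6
  endloop
 endfacet
 facet normal 0.214 -0.520 -0.827
  outer loop
   vertex 2.8 0.8 1.4
   vertex 0.2 1.0 0.6
   vertex 3.8 2.8 0.4
  endloop
 endfacet
 facet normal -0.032 -0.989 -0.142
  outer loop
   vertex 2.8 0.8 1.4
   vertex 3.6 0.4 4.0
   vertex 0.2 1.0 0.6
  endloop
 endfacet
 facet normal 0.773 -0.547 -0.322
  outer loop
   vertex 2.8 0.8 1.4
   vertex 3.8 2.8 0.4
   vertex 3.6 0.4 4.0
  endloop
 endfacet
 facet normal -0.668 -0.459 0.587
  outer loop
   vertex 1.6 2.8 3.6
   vertex 0.2 1.0 0.6
   vertex 3.6 0.4 4.0
  endloop
 endfacet
 facet normal -0.885 -0.078 0.460
  outer loop
   vertex 1.6 2.8 3.6
   vertex 1.2 3.8 3.0
   vertex 0.2 1.0 0.6
  endloop
 endfacet
 facet normal 0.786 0.494 0.373
  outer loop
   vertex 2.6 3.2 2.4
   vertex 3.6 0.4 4.0
   vertex 3.8 2.8 0.4
  endloop
 endfacet
 facet normal 0.418 0.906 0.070
  outer loop
   vertex 2.6 3.2 2.4
   vertex 3.8 2.8 0.4
   vertex 1.2 3.8 3.0
  endloop
 endfacet
 facet normal 0.539 0.555 0.634
  outer loop
   vertex 2.6 3.2 2.4
   vertex 1.6 2.8 3.6
   vertex 3.6 0.4 4.0
  endloop
 endfacet
 facet normal 0.518 0.583 0.626
  outer loop
   vertex 2.6 3.2 2.4
   vertex 1.2 3.8 3.0
   vertex 1.6 2.8 3.6
  endloop
 endfacet
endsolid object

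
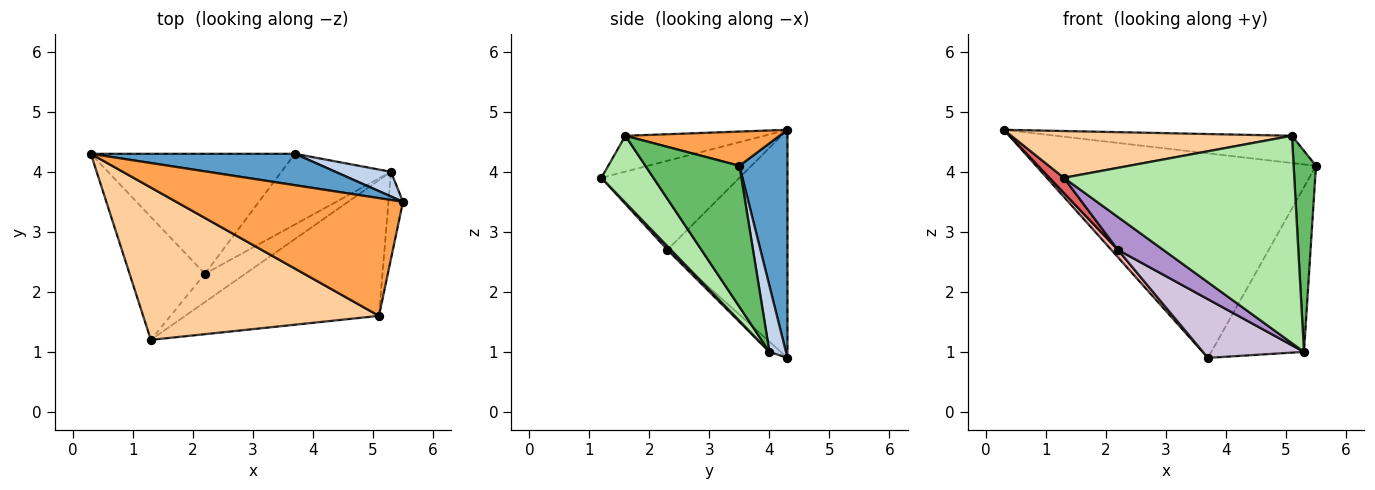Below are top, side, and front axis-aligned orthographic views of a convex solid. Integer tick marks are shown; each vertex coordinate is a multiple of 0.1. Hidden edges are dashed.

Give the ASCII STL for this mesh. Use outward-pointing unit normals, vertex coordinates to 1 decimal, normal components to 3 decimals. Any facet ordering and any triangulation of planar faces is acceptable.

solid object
 facet normal 0.167 0.975 0.150
  outer loop
   vertex 3.7 4.3 0.9
   vertex 0.3 4.3 4.7
   vertex 5.5 3.5 4.1
  endloop
 endfacet
 facet normal 0.174 0.974 0.146
  outer loop
   vertex 5.3 4.0 1.0
   vertex 3.7 4.3 0.9
   vertex 5.5 3.5 4.1
  endloop
 endfacet
 facet normal 0.146 0.223 0.964
  outer loop
   vertex 5.1 1.6 4.6
   vertex 5.5 3.5 4.1
   vertex 0.3 4.3 4.7
  endloop
 endfacet
 facet normal -0.144 -0.290 0.946
  outer loop
   vertex 5.1 1.6 4.6
   vertex 0.3 4.3 4.7
   vertex 1.3 1.2 3.9
  endloop
 endfacet
 facet normal 0.968 -0.230 -0.100
  outer loop
   vertex 5.1 1.6 4.6
   vertex 5.3 4.0 1.0
   vertex 5.5 3.5 4.1
  endloop
 endfacet
 facet normal 0.186 -0.822 -0.538
  outer loop
   vertex 5.1 1.6 4.6
   vertex 1.3 1.2 3.9
   vertex 5.3 4.0 1.0
  endloop
 endfacet
 facet normal -0.761 -0.079 -0.644
  outer loop
   vertex 2.2 2.3 2.7
   vertex 1.3 1.2 3.9
   vertex 0.3 4.3 4.7
  endloop
 endfacet
 facet normal -0.745 -0.041 -0.666
  outer loop
   vertex 2.2 2.3 2.7
   vertex 0.3 4.3 4.7
   vertex 3.7 4.3 0.9
  endloop
 endfacet
 facet normal 0.059 -0.757 -0.650
  outer loop
   vertex 2.2 2.3 2.7
   vertex 5.3 4.0 1.0
   vertex 1.3 1.2 3.9
  endloop
 endfacet
 facet normal -0.071 -0.637 -0.767
  outer loop
   vertex 2.2 2.3 2.7
   vertex 3.7 4.3 0.9
   vertex 5.3 4.0 1.0
  endloop
 endfacet
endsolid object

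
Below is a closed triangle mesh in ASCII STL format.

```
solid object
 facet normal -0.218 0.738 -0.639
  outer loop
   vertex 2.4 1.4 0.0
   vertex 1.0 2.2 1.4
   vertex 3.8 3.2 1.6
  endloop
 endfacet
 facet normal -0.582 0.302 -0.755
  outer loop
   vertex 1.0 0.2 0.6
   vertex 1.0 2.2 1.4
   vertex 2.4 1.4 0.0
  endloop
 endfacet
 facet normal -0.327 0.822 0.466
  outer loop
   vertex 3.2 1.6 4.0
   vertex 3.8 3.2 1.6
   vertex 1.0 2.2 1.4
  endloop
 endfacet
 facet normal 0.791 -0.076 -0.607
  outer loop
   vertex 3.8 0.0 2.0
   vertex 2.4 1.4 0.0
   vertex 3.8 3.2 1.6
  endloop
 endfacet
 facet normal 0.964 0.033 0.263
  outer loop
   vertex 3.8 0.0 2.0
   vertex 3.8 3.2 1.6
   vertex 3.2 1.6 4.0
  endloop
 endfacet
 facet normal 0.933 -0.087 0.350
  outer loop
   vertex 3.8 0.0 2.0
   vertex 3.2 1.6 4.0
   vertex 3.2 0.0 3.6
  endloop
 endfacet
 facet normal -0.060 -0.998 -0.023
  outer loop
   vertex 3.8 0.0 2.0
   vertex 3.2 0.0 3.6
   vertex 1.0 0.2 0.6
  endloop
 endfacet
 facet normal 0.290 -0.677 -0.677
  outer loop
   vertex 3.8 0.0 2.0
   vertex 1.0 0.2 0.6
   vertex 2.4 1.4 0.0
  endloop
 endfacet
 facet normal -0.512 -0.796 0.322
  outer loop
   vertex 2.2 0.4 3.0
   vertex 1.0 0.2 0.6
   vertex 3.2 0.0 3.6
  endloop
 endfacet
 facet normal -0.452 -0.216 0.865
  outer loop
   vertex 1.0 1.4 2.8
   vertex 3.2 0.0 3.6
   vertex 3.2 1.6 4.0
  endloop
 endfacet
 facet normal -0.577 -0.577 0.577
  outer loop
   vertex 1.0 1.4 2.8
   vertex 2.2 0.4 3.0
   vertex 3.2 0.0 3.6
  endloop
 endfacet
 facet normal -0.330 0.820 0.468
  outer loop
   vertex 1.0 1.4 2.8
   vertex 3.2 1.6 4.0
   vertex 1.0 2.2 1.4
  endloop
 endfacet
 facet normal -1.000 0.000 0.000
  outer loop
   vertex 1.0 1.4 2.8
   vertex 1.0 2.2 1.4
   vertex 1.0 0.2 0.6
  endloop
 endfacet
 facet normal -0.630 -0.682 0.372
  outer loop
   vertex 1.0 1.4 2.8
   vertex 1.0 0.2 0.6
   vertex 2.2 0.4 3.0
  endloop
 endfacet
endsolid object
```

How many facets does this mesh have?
14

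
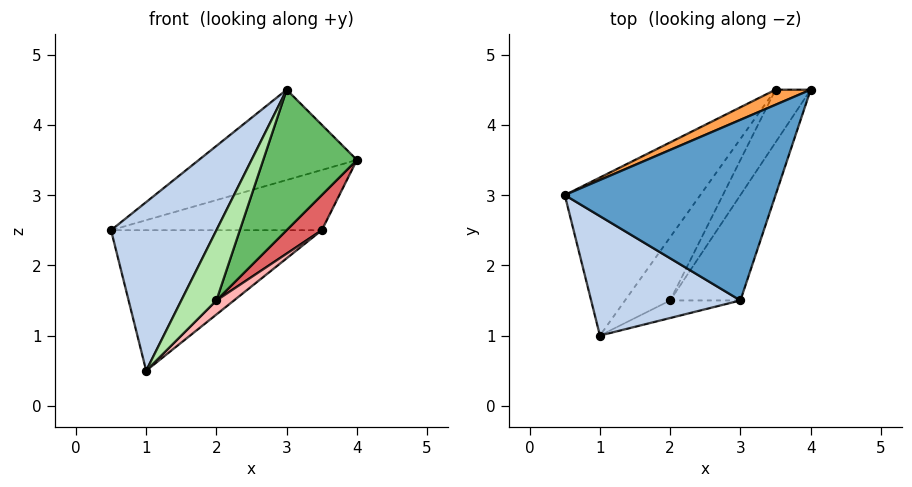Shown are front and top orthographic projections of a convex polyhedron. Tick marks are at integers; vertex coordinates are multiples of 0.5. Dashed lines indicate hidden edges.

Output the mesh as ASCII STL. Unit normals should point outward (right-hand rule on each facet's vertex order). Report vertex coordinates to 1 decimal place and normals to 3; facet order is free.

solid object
 facet normal -0.408 0.408 0.816
  outer loop
   vertex 3.0 1.5 4.5
   vertex 4.0 4.5 3.5
   vertex 0.5 3.0 2.5
  endloop
 endfacet
 facet normal -0.690 -0.591 0.419
  outer loop
   vertex 1.0 1.0 0.5
   vertex 3.0 1.5 4.5
   vertex 0.5 3.0 2.5
  endloop
 endfacet
 facet normal -0.436 0.873 0.218
  outer loop
   vertex 3.5 4.5 2.5
   vertex 0.5 3.0 2.5
   vertex 4.0 4.5 3.5
  endloop
 endfacet
 facet normal -0.315 0.630 -0.709
  outer loop
   vertex 3.5 4.5 2.5
   vertex 1.0 1.0 0.5
   vertex 0.5 3.0 2.5
  endloop
 endfacet
 facet normal 0.874 -0.389 -0.291
  outer loop
   vertex 2.0 1.5 1.5
   vertex 4.0 4.5 3.5
   vertex 3.0 1.5 4.5
  endloop
 endfacet
 facet normal 0.588 -0.784 -0.196
  outer loop
   vertex 2.0 1.5 1.5
   vertex 3.0 1.5 4.5
   vertex 1.0 1.0 0.5
  endloop
 endfacet
 facet normal 0.857 -0.286 -0.429
  outer loop
   vertex 2.0 1.5 1.5
   vertex 3.5 4.5 2.5
   vertex 4.0 4.5 3.5
  endloop
 endfacet
 facet normal 0.735 -0.147 -0.662
  outer loop
   vertex 2.0 1.5 1.5
   vertex 1.0 1.0 0.5
   vertex 3.5 4.5 2.5
  endloop
 endfacet
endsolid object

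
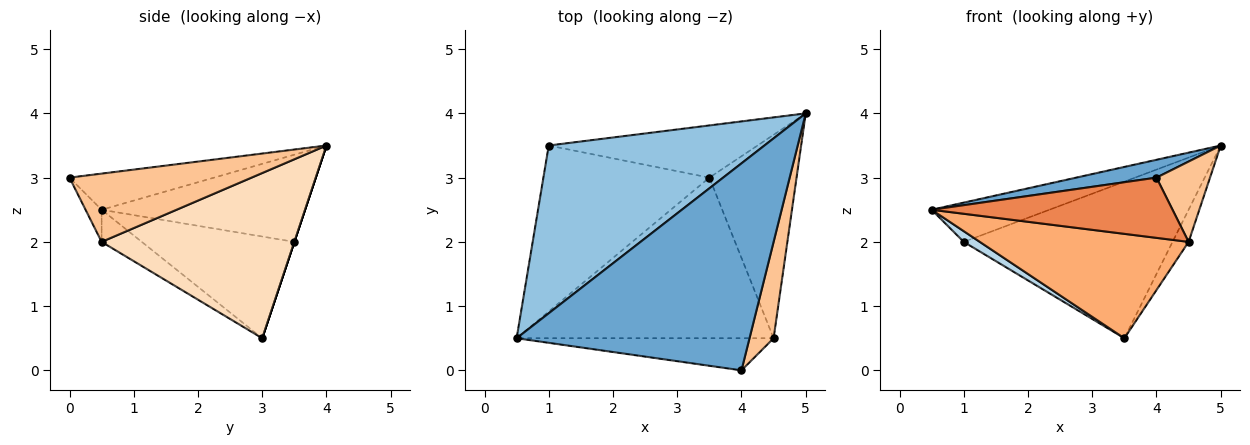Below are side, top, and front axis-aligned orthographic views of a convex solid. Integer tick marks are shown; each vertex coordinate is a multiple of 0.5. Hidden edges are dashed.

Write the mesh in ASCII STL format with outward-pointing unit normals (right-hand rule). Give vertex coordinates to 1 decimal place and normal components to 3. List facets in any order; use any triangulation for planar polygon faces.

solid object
 facet normal -0.153 -0.085 0.985
  outer loop
   vertex 4.0 0.0 3.0
   vertex 5.0 4.0 3.5
   vertex 0.5 0.5 2.5
  endloop
 endfacet
 facet normal -0.366 0.212 0.906
  outer loop
   vertex 1.0 3.5 2.0
   vertex 0.5 0.5 2.5
   vertex 5.0 4.0 3.5
  endloop
 endfacet
 facet normal -0.522 -0.055 -0.851
  outer loop
   vertex 1.0 3.5 2.0
   vertex 3.5 3.0 0.5
   vertex 0.5 0.5 2.5
  endloop
 endfacet
 facet normal 0.000 0.949 -0.316
  outer loop
   vertex 1.0 3.5 2.0
   vertex 5.0 4.0 3.5
   vertex 3.5 3.0 0.5
  endloop
 endfacet
 facet normal -0.059 -0.881 -0.470
  outer loop
   vertex 4.5 0.5 2.0
   vertex 4.0 0.0 3.0
   vertex 0.5 0.5 2.5
  endloop
 endfacet
 facet normal -0.104 -0.542 -0.834
  outer loop
   vertex 4.5 0.5 2.0
   vertex 0.5 0.5 2.5
   vertex 3.5 3.0 0.5
  endloop
 endfacet
 facet normal 0.909 -0.267 0.321
  outer loop
   vertex 4.5 0.5 2.0
   vertex 5.0 4.0 3.5
   vertex 4.0 0.0 3.0
  endloop
 endfacet
 facet normal 0.882 0.073 -0.465
  outer loop
   vertex 4.5 0.5 2.0
   vertex 3.5 3.0 0.5
   vertex 5.0 4.0 3.5
  endloop
 endfacet
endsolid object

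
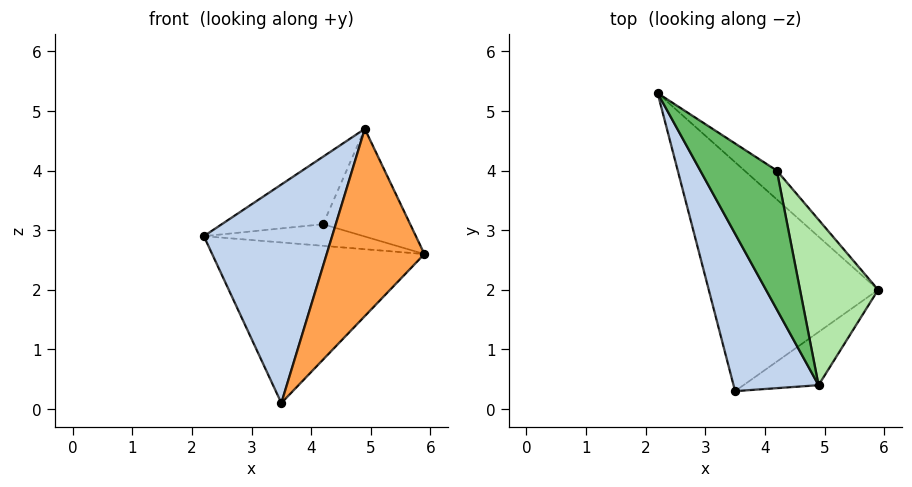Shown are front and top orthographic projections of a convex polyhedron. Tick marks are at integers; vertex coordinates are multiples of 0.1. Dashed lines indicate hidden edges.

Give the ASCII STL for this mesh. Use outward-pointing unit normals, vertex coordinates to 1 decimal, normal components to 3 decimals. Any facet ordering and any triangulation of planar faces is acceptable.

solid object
 facet normal 0.407 0.525 -0.748
  outer loop
   vertex 3.5 0.3 0.1
   vertex 2.2 5.3 2.9
   vertex 5.9 2.0 2.6
  endloop
 endfacet
 facet normal -0.881 -0.384 0.276
  outer loop
   vertex 4.9 0.4 4.7
   vertex 2.2 5.3 2.9
   vertex 3.5 0.3 0.1
  endloop
 endfacet
 facet normal 0.695 -0.692 -0.196
  outer loop
   vertex 4.9 0.4 4.7
   vertex 3.5 0.3 0.1
   vertex 5.9 2.0 2.6
  endloop
 endfacet
 facet normal 0.425 0.542 -0.725
  outer loop
   vertex 4.2 4.0 3.1
   vertex 5.9 2.0 2.6
   vertex 2.2 5.3 2.9
  endloop
 endfacet
 facet normal 0.191 0.429 0.883
  outer loop
   vertex 4.2 4.0 3.1
   vertex 2.2 5.3 2.9
   vertex 4.9 0.4 4.7
  endloop
 endfacet
 facet normal 0.664 0.408 0.627
  outer loop
   vertex 4.2 4.0 3.1
   vertex 4.9 0.4 4.7
   vertex 5.9 2.0 2.6
  endloop
 endfacet
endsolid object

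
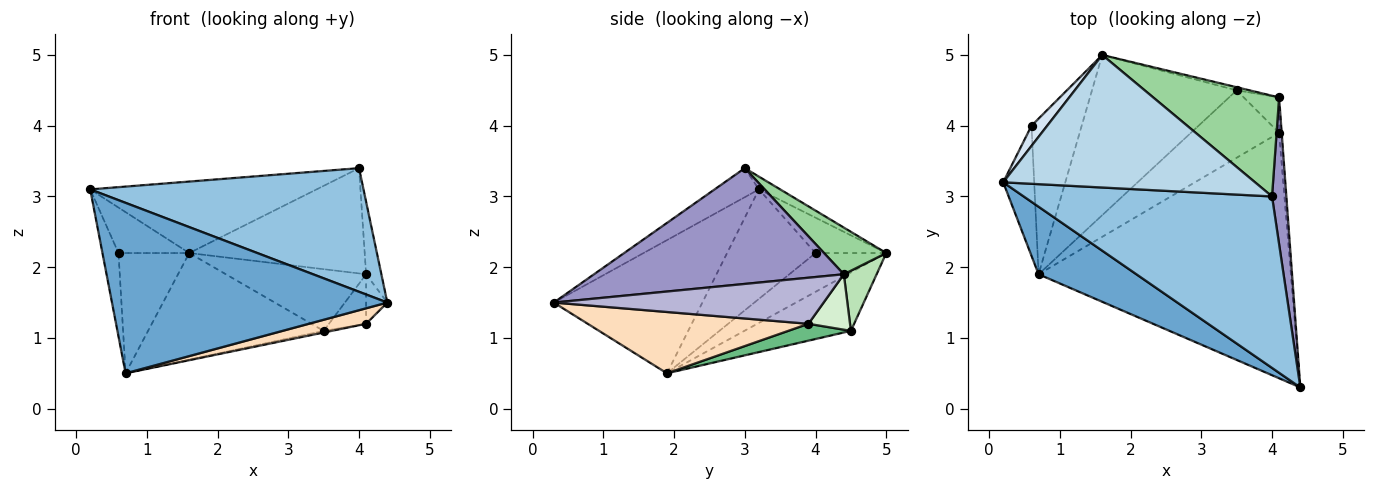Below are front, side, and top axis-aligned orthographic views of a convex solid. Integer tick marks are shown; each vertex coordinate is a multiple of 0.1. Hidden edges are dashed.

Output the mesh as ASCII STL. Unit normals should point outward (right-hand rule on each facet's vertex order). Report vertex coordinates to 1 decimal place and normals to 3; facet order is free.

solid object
 facet normal -0.448 -0.831 0.329
  outer loop
   vertex 0.7 1.9 0.5
   vertex 4.4 0.3 1.5
   vertex 0.2 3.2 3.1
  endloop
 endfacet
 facet normal -0.094 -0.582 0.808
  outer loop
   vertex 4.0 3.0 3.4
   vertex 0.2 3.2 3.1
   vertex 4.4 0.3 1.5
  endloop
 endfacet
 facet normal -0.044 0.474 0.879
  outer loop
   vertex 4.0 3.0 3.4
   vertex 1.6 5.0 2.2
   vertex 0.2 3.2 3.1
  endloop
 endfacet
 facet normal -0.675 0.675 0.300
  outer loop
   vertex 0.6 4.0 2.2
   vertex 0.2 3.2 3.1
   vertex 1.6 5.0 2.2
  endloop
 endfacet
 facet normal -0.948 0.172 -0.268
  outer loop
   vertex 0.6 4.0 2.2
   vertex 0.7 1.9 0.5
   vertex 0.2 3.2 3.1
  endloop
 endfacet
 facet normal -0.522 0.522 -0.675
  outer loop
   vertex 0.6 4.0 2.2
   vertex 1.6 5.0 2.2
   vertex 0.7 1.9 0.5
  endloop
 endfacet
 facet normal -0.319 0.525 -0.789
  outer loop
   vertex 3.5 4.5 1.1
   vertex 0.7 1.9 0.5
   vertex 1.6 5.0 2.2
  endloop
 endfacet
 facet normal 0.236 -0.061 -0.970
  outer loop
   vertex 4.1 3.9 1.2
   vertex 4.4 0.3 1.5
   vertex 0.7 1.9 0.5
  endloop
 endfacet
 facet normal 0.188 0.024 -0.982
  outer loop
   vertex 4.1 3.9 1.2
   vertex 0.7 1.9 0.5
   vertex 3.5 4.5 1.1
  endloop
 endfacet
 facet normal 0.248 0.700 0.670
  outer loop
   vertex 4.1 4.4 1.9
   vertex 1.6 5.0 2.2
   vertex 4.0 3.0 3.4
  endloop
 endfacet
 facet normal 0.228 0.973 -0.049
  outer loop
   vertex 4.1 4.4 1.9
   vertex 3.5 4.5 1.1
   vertex 1.6 5.0 2.2
  endloop
 endfacet
 facet normal 0.673 0.602 -0.430
  outer loop
   vertex 4.1 4.4 1.9
   vertex 4.1 3.9 1.2
   vertex 3.5 4.5 1.1
  endloop
 endfacet
 facet normal 0.991 0.061 0.123
  outer loop
   vertex 4.1 4.4 1.9
   vertex 4.0 3.0 3.4
   vertex 4.4 0.3 1.5
  endloop
 endfacet
 facet normal 0.995 0.078 -0.056
  outer loop
   vertex 4.1 4.4 1.9
   vertex 4.4 0.3 1.5
   vertex 4.1 3.9 1.2
  endloop
 endfacet
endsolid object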